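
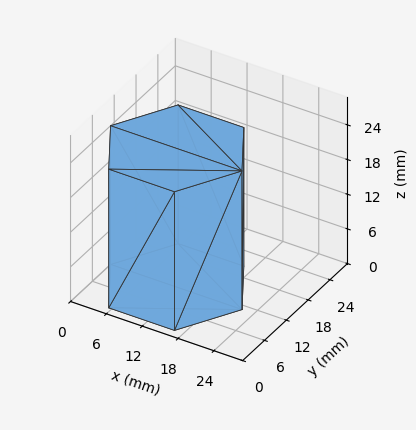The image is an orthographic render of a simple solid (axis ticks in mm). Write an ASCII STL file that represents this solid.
Reading the render: the shape is a regular 6-sided prism (a cylinder approximated with 6 flat sides), circumscribed radius ≈ 11 mm, height ≈ 24 mm (dimensions read to the nearest mm from the axis ticks). For the STL, each face is triangulated and given an outward normal.

solid part
  facet normal 0.0000 0.0000 -1.0000
    outer loop
      vertex 5.500 20.526 0.000
      vertex 16.500 20.526 0.000
      vertex 22.000 11.000 0.000
    endloop
  endfacet
  facet normal 0.0000 0.0000 -1.0000
    outer loop
      vertex 0.000 11.000 0.000
      vertex 5.500 20.526 0.000
      vertex 22.000 11.000 0.000
    endloop
  endfacet
  facet normal 0.0000 0.0000 -1.0000
    outer loop
      vertex 5.500 1.474 0.000
      vertex 0.000 11.000 0.000
      vertex 22.000 11.000 0.000
    endloop
  endfacet
  facet normal 0.0000 0.0000 -1.0000
    outer loop
      vertex 16.500 1.474 0.000
      vertex 5.500 1.474 0.000
      vertex 22.000 11.000 0.000
    endloop
  endfacet
  facet normal 0.0000 0.0000 1.0000
    outer loop
      vertex 22.000 11.000 24.000
      vertex 16.500 20.526 24.000
      vertex 5.500 20.526 24.000
    endloop
  endfacet
  facet normal 0.0000 0.0000 1.0000
    outer loop
      vertex 22.000 11.000 24.000
      vertex 5.500 20.526 24.000
      vertex 0.000 11.000 24.000
    endloop
  endfacet
  facet normal 0.0000 0.0000 1.0000
    outer loop
      vertex 22.000 11.000 24.000
      vertex 0.000 11.000 24.000
      vertex 5.500 1.474 24.000
    endloop
  endfacet
  facet normal 0.0000 0.0000 1.0000
    outer loop
      vertex 22.000 11.000 24.000
      vertex 5.500 1.474 24.000
      vertex 16.500 1.474 24.000
    endloop
  endfacet
  facet normal 0.8660 0.5000 0.0000
    outer loop
      vertex 22.000 11.000 0.000
      vertex 16.500 20.526 0.000
      vertex 16.500 20.526 24.000
    endloop
  endfacet
  facet normal 0.8660 0.5000 0.0000
    outer loop
      vertex 22.000 11.000 0.000
      vertex 16.500 20.526 24.000
      vertex 22.000 11.000 24.000
    endloop
  endfacet
  facet normal 0.0000 1.0000 0.0000
    outer loop
      vertex 16.500 20.526 0.000
      vertex 5.500 20.526 0.000
      vertex 5.500 20.526 24.000
    endloop
  endfacet
  facet normal 0.0000 1.0000 0.0000
    outer loop
      vertex 16.500 20.526 0.000
      vertex 5.500 20.526 24.000
      vertex 16.500 20.526 24.000
    endloop
  endfacet
  facet normal -0.8660 0.5000 0.0000
    outer loop
      vertex 5.500 20.526 0.000
      vertex 0.000 11.000 0.000
      vertex 0.000 11.000 24.000
    endloop
  endfacet
  facet normal -0.8660 0.5000 0.0000
    outer loop
      vertex 5.500 20.526 0.000
      vertex 0.000 11.000 24.000
      vertex 5.500 20.526 24.000
    endloop
  endfacet
  facet normal -0.8660 -0.5000 0.0000
    outer loop
      vertex 0.000 11.000 0.000
      vertex 5.500 1.474 0.000
      vertex 5.500 1.474 24.000
    endloop
  endfacet
  facet normal -0.8660 -0.5000 0.0000
    outer loop
      vertex 0.000 11.000 0.000
      vertex 5.500 1.474 24.000
      vertex 0.000 11.000 24.000
    endloop
  endfacet
  facet normal 0.0000 -1.0000 0.0000
    outer loop
      vertex 5.500 1.474 0.000
      vertex 16.500 1.474 0.000
      vertex 16.500 1.474 24.000
    endloop
  endfacet
  facet normal 0.0000 -1.0000 0.0000
    outer loop
      vertex 5.500 1.474 0.000
      vertex 16.500 1.474 24.000
      vertex 5.500 1.474 24.000
    endloop
  endfacet
  facet normal 0.8660 -0.5000 0.0000
    outer loop
      vertex 16.500 1.474 0.000
      vertex 22.000 11.000 0.000
      vertex 22.000 11.000 24.000
    endloop
  endfacet
  facet normal 0.8660 -0.5000 0.0000
    outer loop
      vertex 16.500 1.474 0.000
      vertex 22.000 11.000 24.000
      vertex 16.500 1.474 24.000
    endloop
  endfacet
endsolid part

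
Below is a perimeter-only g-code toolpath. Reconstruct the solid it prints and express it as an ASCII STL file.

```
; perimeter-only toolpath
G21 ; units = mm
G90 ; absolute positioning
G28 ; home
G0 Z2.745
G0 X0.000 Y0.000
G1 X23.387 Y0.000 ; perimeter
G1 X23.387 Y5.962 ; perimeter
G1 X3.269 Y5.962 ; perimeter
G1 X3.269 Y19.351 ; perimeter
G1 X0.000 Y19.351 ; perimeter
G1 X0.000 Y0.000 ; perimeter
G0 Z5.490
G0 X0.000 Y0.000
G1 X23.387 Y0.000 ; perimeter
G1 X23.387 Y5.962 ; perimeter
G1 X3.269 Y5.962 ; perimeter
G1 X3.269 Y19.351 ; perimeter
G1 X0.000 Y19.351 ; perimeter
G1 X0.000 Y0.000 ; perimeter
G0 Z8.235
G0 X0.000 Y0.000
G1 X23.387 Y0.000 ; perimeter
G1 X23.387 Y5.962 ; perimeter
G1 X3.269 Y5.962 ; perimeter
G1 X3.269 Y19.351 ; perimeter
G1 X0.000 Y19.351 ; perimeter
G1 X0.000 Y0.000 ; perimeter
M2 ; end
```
solid part
  facet normal 0.0000 0.0000 -1.0000
    outer loop
      vertex 23.387 5.962 0.000
      vertex 23.387 0.000 0.000
      vertex 0.000 0.000 0.000
    endloop
  endfacet
  facet normal 0.0000 0.0000 -1.0000
    outer loop
      vertex 3.269 5.962 0.000
      vertex 23.387 5.962 0.000
      vertex 0.000 0.000 0.000
    endloop
  endfacet
  facet normal 0.0000 0.0000 -1.0000
    outer loop
      vertex 3.269 19.351 0.000
      vertex 3.269 5.962 0.000
      vertex 0.000 0.000 0.000
    endloop
  endfacet
  facet normal 0.0000 0.0000 -1.0000
    outer loop
      vertex 0.000 19.351 0.000
      vertex 3.269 19.351 0.000
      vertex 0.000 0.000 0.000
    endloop
  endfacet
  facet normal 0.0000 0.0000 1.0000
    outer loop
      vertex 0.000 0.000 8.235
      vertex 23.387 0.000 8.235
      vertex 23.387 5.962 8.235
    endloop
  endfacet
  facet normal 0.0000 0.0000 1.0000
    outer loop
      vertex 0.000 0.000 8.235
      vertex 23.387 5.962 8.235
      vertex 3.269 5.962 8.235
    endloop
  endfacet
  facet normal 0.0000 0.0000 1.0000
    outer loop
      vertex 0.000 0.000 8.235
      vertex 3.269 5.962 8.235
      vertex 3.269 19.351 8.235
    endloop
  endfacet
  facet normal 0.0000 0.0000 1.0000
    outer loop
      vertex 0.000 0.000 8.235
      vertex 3.269 19.351 8.235
      vertex 0.000 19.351 8.235
    endloop
  endfacet
  facet normal 0.0000 -1.0000 0.0000
    outer loop
      vertex 0.000 0.000 0.000
      vertex 23.387 0.000 0.000
      vertex 23.387 0.000 8.235
    endloop
  endfacet
  facet normal 0.0000 -1.0000 0.0000
    outer loop
      vertex 0.000 0.000 0.000
      vertex 23.387 0.000 8.235
      vertex 0.000 0.000 8.235
    endloop
  endfacet
  facet normal 1.0000 0.0000 0.0000
    outer loop
      vertex 23.387 0.000 0.000
      vertex 23.387 5.962 0.000
      vertex 23.387 5.962 8.235
    endloop
  endfacet
  facet normal 1.0000 0.0000 0.0000
    outer loop
      vertex 23.387 0.000 0.000
      vertex 23.387 5.962 8.235
      vertex 23.387 0.000 8.235
    endloop
  endfacet
  facet normal 0.0000 1.0000 0.0000
    outer loop
      vertex 23.387 5.962 0.000
      vertex 3.269 5.962 0.000
      vertex 3.269 5.962 8.235
    endloop
  endfacet
  facet normal 0.0000 1.0000 0.0000
    outer loop
      vertex 23.387 5.962 0.000
      vertex 3.269 5.962 8.235
      vertex 23.387 5.962 8.235
    endloop
  endfacet
  facet normal 1.0000 0.0000 0.0000
    outer loop
      vertex 3.269 5.962 0.000
      vertex 3.269 19.351 0.000
      vertex 3.269 19.351 8.235
    endloop
  endfacet
  facet normal 1.0000 0.0000 0.0000
    outer loop
      vertex 3.269 5.962 0.000
      vertex 3.269 19.351 8.235
      vertex 3.269 5.962 8.235
    endloop
  endfacet
  facet normal 0.0000 1.0000 0.0000
    outer loop
      vertex 3.269 19.351 0.000
      vertex 0.000 19.351 0.000
      vertex 0.000 19.351 8.235
    endloop
  endfacet
  facet normal 0.0000 1.0000 0.0000
    outer loop
      vertex 3.269 19.351 0.000
      vertex 0.000 19.351 8.235
      vertex 3.269 19.351 8.235
    endloop
  endfacet
  facet normal -1.0000 0.0000 0.0000
    outer loop
      vertex 0.000 19.351 0.000
      vertex 0.000 0.000 0.000
      vertex 0.000 0.000 8.235
    endloop
  endfacet
  facet normal -1.0000 0.0000 0.0000
    outer loop
      vertex 0.000 19.351 0.000
      vertex 0.000 0.000 8.235
      vertex 0.000 19.351 8.235
    endloop
  endfacet
endsolid part

The G0 Z moves step by Δz≈2.745 mm. Every layer's G1 loop is the same polygon, so the solid is a straight extrusion of it from z=0 to z≈8.23. Closing with flat bottom and top caps and triangulating gives 20 facets — an L-shaped prism: outer 23.4 × 19.4 mm, arm thicknesses ≈ 5.96 mm (horizontal) and 3.27 mm (vertical), extruded 8.23 mm in z.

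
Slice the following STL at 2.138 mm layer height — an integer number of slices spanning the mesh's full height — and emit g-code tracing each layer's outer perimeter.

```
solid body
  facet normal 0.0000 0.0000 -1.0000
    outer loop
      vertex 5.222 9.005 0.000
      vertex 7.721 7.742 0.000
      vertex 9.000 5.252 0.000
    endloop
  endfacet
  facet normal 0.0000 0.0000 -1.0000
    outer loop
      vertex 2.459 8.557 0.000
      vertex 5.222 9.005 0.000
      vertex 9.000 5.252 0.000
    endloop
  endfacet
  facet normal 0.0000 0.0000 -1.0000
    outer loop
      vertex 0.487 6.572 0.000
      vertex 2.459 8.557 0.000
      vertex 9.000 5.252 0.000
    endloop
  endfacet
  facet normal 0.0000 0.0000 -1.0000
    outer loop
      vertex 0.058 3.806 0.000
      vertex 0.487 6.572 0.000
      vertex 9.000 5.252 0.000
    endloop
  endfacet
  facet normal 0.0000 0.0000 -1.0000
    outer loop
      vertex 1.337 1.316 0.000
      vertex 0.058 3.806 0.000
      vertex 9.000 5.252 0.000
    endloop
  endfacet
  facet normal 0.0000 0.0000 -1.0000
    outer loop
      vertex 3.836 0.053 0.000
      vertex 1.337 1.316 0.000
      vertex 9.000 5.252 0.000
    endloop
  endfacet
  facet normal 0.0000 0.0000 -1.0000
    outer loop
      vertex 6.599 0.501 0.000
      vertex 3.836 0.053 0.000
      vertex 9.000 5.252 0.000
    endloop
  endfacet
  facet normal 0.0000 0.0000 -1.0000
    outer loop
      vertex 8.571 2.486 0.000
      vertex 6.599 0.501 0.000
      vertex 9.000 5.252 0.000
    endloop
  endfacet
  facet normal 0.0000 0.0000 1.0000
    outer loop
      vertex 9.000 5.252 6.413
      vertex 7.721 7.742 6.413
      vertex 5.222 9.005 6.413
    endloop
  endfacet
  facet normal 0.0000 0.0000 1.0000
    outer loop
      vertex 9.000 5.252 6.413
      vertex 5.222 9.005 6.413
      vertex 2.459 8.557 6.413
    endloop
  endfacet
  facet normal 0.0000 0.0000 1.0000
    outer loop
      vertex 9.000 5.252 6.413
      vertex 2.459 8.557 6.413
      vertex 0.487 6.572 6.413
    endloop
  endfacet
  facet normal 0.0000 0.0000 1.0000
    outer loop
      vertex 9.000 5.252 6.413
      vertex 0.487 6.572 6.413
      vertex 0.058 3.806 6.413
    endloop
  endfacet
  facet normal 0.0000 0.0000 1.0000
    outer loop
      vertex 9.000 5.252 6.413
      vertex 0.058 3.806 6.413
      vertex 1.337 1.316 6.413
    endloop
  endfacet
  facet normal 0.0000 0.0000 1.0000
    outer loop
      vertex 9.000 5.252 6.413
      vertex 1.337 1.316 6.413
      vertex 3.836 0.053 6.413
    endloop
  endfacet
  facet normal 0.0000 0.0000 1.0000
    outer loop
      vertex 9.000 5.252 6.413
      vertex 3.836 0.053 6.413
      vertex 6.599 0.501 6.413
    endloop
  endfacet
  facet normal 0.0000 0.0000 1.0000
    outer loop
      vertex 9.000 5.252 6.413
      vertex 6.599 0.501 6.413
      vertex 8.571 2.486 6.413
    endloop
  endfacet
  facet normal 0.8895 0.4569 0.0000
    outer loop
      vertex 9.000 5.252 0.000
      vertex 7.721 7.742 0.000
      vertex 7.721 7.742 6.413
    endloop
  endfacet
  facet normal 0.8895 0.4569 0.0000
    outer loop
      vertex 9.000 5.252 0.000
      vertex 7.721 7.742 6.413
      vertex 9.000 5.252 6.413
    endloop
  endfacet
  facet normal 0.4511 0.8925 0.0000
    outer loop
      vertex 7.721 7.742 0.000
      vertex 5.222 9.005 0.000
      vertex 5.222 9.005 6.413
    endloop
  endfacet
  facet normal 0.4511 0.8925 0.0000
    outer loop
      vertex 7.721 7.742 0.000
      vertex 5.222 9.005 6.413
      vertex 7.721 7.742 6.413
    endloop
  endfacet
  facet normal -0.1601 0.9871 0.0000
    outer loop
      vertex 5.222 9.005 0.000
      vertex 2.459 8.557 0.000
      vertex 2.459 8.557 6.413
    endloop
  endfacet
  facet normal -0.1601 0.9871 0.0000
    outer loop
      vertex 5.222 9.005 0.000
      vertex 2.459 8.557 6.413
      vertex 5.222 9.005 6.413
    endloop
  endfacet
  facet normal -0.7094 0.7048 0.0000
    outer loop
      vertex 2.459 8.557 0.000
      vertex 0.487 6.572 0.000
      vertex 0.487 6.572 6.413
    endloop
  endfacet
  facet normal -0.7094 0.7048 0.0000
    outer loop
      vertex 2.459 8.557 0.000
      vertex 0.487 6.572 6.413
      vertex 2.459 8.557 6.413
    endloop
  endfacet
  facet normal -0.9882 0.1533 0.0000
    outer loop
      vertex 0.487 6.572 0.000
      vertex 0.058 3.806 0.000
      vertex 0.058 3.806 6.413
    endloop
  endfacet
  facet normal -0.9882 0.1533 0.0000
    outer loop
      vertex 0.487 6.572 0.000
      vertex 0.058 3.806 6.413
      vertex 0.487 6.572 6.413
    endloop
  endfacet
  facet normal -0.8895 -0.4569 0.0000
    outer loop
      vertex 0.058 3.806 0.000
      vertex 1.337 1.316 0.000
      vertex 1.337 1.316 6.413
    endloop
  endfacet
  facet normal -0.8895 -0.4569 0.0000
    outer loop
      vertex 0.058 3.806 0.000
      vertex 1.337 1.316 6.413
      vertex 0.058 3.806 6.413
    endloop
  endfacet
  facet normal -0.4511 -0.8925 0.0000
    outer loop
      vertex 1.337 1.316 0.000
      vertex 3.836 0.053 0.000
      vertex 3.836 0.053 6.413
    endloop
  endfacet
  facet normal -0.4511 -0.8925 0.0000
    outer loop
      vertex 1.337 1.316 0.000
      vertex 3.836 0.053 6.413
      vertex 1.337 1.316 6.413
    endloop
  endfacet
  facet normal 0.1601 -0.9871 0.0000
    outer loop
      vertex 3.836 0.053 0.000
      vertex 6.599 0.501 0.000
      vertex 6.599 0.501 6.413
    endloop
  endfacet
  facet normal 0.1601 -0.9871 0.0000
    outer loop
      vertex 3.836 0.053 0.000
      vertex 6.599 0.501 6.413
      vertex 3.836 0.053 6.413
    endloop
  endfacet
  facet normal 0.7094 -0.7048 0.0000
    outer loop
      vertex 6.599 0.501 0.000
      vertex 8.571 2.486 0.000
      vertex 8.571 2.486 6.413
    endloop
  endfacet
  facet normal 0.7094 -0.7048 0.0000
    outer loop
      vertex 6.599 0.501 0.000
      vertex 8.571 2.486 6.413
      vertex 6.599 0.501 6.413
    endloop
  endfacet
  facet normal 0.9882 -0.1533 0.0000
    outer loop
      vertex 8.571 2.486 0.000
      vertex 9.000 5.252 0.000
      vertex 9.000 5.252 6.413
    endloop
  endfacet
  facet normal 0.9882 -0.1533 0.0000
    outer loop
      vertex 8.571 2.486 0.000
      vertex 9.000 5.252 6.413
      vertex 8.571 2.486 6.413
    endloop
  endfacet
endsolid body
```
; perimeter-only toolpath
G21 ; units = mm
G90 ; absolute positioning
G28 ; home
; layer 1
G0 Z2.138
G0 X9.000 Y5.252
G1 X7.721 Y7.742
G1 X5.222 Y9.005
G1 X2.459 Y8.557
G1 X0.487 Y6.572
G1 X0.058 Y3.806
G1 X1.337 Y1.316
G1 X3.836 Y0.053
G1 X6.599 Y0.501
G1 X8.571 Y2.486
G1 X9.000 Y5.252
; layer 2
G0 Z4.275
G0 X9.000 Y5.252
G1 X7.721 Y7.742
G1 X5.222 Y9.005
G1 X2.459 Y8.557
G1 X0.487 Y6.572
G1 X0.058 Y3.806
G1 X1.337 Y1.316
G1 X3.836 Y0.053
G1 X6.599 Y0.501
G1 X8.571 Y2.486
G1 X9.000 Y5.252
; layer 3
G0 Z6.413
G0 X9.000 Y5.252
G1 X7.721 Y7.742
G1 X5.222 Y9.005
G1 X2.459 Y8.557
G1 X0.487 Y6.572
G1 X0.058 Y3.806
G1 X1.337 Y1.316
G1 X3.836 Y0.053
G1 X6.599 Y0.501
G1 X8.571 Y2.486
G1 X9.000 Y5.252
M2 ; end

The solid is a regular 10-sided prism (a cylinder approximated with 10 flat sides), circumscribed radius ≈ 4.53 mm, height ≈ 6.41 mm. Slicing at Δz = 2.138 mm — 3 equal slices spanning the solid's height, so layer i sits at z = i·h/3 — gives 3 non-empty perimeters. Each is a 10-segment closed polygon; G0 lifts to the layer z and rapids to the start vertex, then G1 traces the edges.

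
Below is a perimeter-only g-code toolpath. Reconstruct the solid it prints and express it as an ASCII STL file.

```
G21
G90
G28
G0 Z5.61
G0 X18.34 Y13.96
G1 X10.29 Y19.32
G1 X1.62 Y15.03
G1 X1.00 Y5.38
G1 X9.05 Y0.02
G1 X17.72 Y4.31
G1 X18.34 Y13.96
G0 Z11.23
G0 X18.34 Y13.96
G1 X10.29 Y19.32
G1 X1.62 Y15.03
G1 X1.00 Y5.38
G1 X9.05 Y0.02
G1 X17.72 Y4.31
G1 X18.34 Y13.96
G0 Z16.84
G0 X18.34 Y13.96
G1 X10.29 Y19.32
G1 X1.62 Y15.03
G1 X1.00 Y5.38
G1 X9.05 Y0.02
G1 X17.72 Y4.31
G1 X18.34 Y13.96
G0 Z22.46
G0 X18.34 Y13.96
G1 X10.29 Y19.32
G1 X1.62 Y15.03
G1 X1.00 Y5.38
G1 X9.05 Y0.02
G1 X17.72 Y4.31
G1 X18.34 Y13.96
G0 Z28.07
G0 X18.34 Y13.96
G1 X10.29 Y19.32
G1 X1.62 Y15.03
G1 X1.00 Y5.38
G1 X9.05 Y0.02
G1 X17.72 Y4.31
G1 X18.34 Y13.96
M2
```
solid part
  facet normal 0.0000 0.0000 -1.0000
    outer loop
      vertex 1.62 15.03 0.00
      vertex 10.29 19.32 0.00
      vertex 18.34 13.96 0.00
    endloop
  endfacet
  facet normal 0.0000 0.0000 -1.0000
    outer loop
      vertex 1.00 5.38 0.00
      vertex 1.62 15.03 0.00
      vertex 18.34 13.96 0.00
    endloop
  endfacet
  facet normal 0.0000 0.0000 -1.0000
    outer loop
      vertex 9.05 0.02 0.00
      vertex 1.00 5.38 0.00
      vertex 18.34 13.96 0.00
    endloop
  endfacet
  facet normal 0.0000 0.0000 -1.0000
    outer loop
      vertex 17.72 4.31 0.00
      vertex 9.05 0.02 0.00
      vertex 18.34 13.96 0.00
    endloop
  endfacet
  facet normal 0.0000 0.0000 1.0000
    outer loop
      vertex 18.34 13.96 28.07
      vertex 10.29 19.32 28.07
      vertex 1.62 15.03 28.07
    endloop
  endfacet
  facet normal 0.0000 0.0000 1.0000
    outer loop
      vertex 18.34 13.96 28.07
      vertex 1.62 15.03 28.07
      vertex 1.00 5.38 28.07
    endloop
  endfacet
  facet normal 0.0000 0.0000 1.0000
    outer loop
      vertex 18.34 13.96 28.07
      vertex 1.00 5.38 28.07
      vertex 9.05 0.02 28.07
    endloop
  endfacet
  facet normal 0.0000 0.0000 1.0000
    outer loop
      vertex 18.34 13.96 28.07
      vertex 9.05 0.02 28.07
      vertex 17.72 4.31 28.07
    endloop
  endfacet
  facet normal 0.5542 0.8324 0.0000
    outer loop
      vertex 18.34 13.96 0.00
      vertex 10.29 19.32 0.00
      vertex 10.29 19.32 28.07
    endloop
  endfacet
  facet normal 0.5542 0.8324 0.0000
    outer loop
      vertex 18.34 13.96 0.00
      vertex 10.29 19.32 28.07
      vertex 18.34 13.96 28.07
    endloop
  endfacet
  facet normal -0.4435 0.8963 0.0000
    outer loop
      vertex 10.29 19.32 0.00
      vertex 1.62 15.03 0.00
      vertex 1.62 15.03 28.07
    endloop
  endfacet
  facet normal -0.4435 0.8963 0.0000
    outer loop
      vertex 10.29 19.32 0.00
      vertex 1.62 15.03 28.07
      vertex 10.29 19.32 28.07
    endloop
  endfacet
  facet normal -0.9979 0.0641 0.0000
    outer loop
      vertex 1.62 15.03 0.00
      vertex 1.00 5.38 0.00
      vertex 1.00 5.38 28.07
    endloop
  endfacet
  facet normal -0.9979 0.0641 0.0000
    outer loop
      vertex 1.62 15.03 0.00
      vertex 1.00 5.38 28.07
      vertex 1.62 15.03 28.07
    endloop
  endfacet
  facet normal -0.5542 -0.8324 0.0000
    outer loop
      vertex 1.00 5.38 0.00
      vertex 9.05 0.02 0.00
      vertex 9.05 0.02 28.07
    endloop
  endfacet
  facet normal -0.5542 -0.8324 0.0000
    outer loop
      vertex 1.00 5.38 0.00
      vertex 9.05 0.02 28.07
      vertex 1.00 5.38 28.07
    endloop
  endfacet
  facet normal 0.4435 -0.8963 0.0000
    outer loop
      vertex 9.05 0.02 0.00
      vertex 17.72 4.31 0.00
      vertex 17.72 4.31 28.07
    endloop
  endfacet
  facet normal 0.4435 -0.8963 0.0000
    outer loop
      vertex 9.05 0.02 0.00
      vertex 17.72 4.31 28.07
      vertex 9.05 0.02 28.07
    endloop
  endfacet
  facet normal 0.9979 -0.0641 0.0000
    outer loop
      vertex 17.72 4.31 0.00
      vertex 18.34 13.96 0.00
      vertex 18.34 13.96 28.07
    endloop
  endfacet
  facet normal 0.9979 -0.0641 0.0000
    outer loop
      vertex 17.72 4.31 0.00
      vertex 18.34 13.96 28.07
      vertex 17.72 4.31 28.07
    endloop
  endfacet
endsolid part

The G0 Z moves step by Δz≈5.61 mm. Every layer's G1 loop is the same polygon, so the solid is a straight extrusion of it from z=0 to z≈28.1. Closing with flat bottom and top caps and triangulating gives 20 facets — a regular 6-sided prism (a cylinder approximated with 6 flat sides), circumscribed radius ≈ 9.67 mm, height ≈ 28.1 mm.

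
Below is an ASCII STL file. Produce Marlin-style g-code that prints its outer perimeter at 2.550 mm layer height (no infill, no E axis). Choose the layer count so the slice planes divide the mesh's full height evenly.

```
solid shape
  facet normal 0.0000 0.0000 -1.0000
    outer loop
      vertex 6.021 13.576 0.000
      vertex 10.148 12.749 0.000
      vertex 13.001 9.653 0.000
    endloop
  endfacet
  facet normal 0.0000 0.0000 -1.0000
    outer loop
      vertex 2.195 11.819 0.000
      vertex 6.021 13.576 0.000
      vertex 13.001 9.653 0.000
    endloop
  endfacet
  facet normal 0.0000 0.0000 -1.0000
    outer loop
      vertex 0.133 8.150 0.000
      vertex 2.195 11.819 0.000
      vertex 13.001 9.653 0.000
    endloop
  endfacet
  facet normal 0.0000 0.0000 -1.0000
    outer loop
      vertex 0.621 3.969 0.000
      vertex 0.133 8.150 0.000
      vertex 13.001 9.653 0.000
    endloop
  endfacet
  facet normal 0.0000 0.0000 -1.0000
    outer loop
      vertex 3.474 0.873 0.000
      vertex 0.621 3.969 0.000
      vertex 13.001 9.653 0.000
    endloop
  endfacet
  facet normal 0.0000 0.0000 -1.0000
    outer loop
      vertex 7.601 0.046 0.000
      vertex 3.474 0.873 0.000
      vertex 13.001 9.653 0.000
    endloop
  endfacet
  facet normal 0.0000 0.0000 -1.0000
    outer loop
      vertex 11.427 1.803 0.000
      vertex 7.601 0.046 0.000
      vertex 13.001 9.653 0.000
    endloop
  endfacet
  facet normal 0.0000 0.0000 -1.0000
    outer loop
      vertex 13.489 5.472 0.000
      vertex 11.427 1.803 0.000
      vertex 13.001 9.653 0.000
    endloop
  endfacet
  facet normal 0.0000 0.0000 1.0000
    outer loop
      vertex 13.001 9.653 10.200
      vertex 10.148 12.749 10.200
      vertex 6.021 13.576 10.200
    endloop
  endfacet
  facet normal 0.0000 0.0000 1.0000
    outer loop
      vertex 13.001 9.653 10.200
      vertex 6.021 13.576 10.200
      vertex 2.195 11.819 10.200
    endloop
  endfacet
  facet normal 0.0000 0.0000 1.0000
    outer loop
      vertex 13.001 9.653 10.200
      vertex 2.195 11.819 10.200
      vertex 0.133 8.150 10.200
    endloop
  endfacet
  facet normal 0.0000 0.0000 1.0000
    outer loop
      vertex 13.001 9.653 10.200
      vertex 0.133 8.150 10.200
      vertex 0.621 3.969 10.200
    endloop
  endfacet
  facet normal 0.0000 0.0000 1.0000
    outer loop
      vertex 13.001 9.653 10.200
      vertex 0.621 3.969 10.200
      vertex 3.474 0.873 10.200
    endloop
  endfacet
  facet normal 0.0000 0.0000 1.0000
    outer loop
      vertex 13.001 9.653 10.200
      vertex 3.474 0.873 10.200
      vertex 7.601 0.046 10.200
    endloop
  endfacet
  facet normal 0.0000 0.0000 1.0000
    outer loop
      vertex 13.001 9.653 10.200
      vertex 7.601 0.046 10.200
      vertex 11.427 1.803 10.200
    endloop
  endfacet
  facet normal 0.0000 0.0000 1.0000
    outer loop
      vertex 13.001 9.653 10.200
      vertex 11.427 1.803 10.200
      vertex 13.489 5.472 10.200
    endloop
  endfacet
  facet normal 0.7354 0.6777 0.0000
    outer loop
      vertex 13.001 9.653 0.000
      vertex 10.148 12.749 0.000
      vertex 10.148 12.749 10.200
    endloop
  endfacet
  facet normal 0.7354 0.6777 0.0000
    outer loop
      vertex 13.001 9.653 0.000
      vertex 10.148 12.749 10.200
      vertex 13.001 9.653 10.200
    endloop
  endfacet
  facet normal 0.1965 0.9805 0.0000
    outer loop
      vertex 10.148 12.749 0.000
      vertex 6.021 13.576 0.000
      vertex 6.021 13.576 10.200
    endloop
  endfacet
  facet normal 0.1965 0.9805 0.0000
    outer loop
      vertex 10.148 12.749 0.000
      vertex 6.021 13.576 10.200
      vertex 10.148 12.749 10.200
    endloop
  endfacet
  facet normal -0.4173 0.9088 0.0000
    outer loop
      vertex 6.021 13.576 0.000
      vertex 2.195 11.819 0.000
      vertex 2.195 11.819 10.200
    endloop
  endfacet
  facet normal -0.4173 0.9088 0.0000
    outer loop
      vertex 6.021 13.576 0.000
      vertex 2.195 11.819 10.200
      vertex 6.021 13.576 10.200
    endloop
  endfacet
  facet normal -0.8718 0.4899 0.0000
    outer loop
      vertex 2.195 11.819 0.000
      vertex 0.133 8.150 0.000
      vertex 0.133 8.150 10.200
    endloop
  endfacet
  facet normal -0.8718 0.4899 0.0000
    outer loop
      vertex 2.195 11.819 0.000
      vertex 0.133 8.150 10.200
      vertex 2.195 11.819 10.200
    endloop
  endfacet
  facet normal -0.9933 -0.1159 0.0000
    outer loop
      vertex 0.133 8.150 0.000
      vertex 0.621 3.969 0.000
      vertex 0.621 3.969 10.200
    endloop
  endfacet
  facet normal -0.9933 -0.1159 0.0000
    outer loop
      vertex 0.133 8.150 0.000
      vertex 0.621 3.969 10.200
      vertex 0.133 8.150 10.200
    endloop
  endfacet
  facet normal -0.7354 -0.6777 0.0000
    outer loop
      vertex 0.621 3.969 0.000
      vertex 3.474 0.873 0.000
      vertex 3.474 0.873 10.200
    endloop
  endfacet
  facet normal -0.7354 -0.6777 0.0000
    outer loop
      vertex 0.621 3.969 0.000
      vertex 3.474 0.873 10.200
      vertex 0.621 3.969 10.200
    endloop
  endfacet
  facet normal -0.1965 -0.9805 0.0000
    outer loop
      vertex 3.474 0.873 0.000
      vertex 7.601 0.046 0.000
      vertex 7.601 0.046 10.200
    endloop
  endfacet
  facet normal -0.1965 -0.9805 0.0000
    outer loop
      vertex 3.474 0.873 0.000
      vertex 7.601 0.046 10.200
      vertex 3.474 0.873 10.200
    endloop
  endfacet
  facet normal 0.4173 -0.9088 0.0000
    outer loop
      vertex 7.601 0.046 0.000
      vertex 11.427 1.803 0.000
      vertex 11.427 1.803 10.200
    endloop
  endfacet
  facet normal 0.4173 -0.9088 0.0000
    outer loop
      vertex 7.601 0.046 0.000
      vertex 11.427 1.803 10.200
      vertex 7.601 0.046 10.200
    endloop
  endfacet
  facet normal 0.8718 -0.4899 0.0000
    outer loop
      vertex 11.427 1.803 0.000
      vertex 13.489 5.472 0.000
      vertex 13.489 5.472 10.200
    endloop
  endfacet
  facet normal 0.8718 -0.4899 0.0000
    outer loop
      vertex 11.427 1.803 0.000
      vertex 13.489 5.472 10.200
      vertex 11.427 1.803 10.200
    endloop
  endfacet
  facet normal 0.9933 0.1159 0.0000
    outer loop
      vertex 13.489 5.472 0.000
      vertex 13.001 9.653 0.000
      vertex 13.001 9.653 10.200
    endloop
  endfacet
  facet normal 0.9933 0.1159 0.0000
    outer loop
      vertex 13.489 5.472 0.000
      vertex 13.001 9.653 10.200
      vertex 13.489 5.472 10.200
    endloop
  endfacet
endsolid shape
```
; perimeter-only toolpath
G21 ; units = mm
G90 ; absolute positioning
G28 ; home
; layer 1
G0 Z2.550
G0 X13.001 Y9.653
G1 X10.148 Y12.749
G1 X6.021 Y13.576
G1 X2.195 Y11.819
G1 X0.133 Y8.150
G1 X0.621 Y3.969
G1 X3.474 Y0.873
G1 X7.601 Y0.046
G1 X11.427 Y1.803
G1 X13.489 Y5.472
G1 X13.001 Y9.653
; layer 2
G0 Z5.100
G0 X13.001 Y9.653
G1 X10.148 Y12.749
G1 X6.021 Y13.576
G1 X2.195 Y11.819
G1 X0.133 Y8.150
G1 X0.621 Y3.969
G1 X3.474 Y0.873
G1 X7.601 Y0.046
G1 X11.427 Y1.803
G1 X13.489 Y5.472
G1 X13.001 Y9.653
; layer 3
G0 Z7.650
G0 X13.001 Y9.653
G1 X10.148 Y12.749
G1 X6.021 Y13.576
G1 X2.195 Y11.819
G1 X0.133 Y8.150
G1 X0.621 Y3.969
G1 X3.474 Y0.873
G1 X7.601 Y0.046
G1 X11.427 Y1.803
G1 X13.489 Y5.472
G1 X13.001 Y9.653
; layer 4
G0 Z10.200
G0 X13.001 Y9.653
G1 X10.148 Y12.749
G1 X6.021 Y13.576
G1 X2.195 Y11.819
G1 X0.133 Y8.150
G1 X0.621 Y3.969
G1 X3.474 Y0.873
G1 X7.601 Y0.046
G1 X11.427 Y1.803
G1 X13.489 Y5.472
G1 X13.001 Y9.653
M2 ; end

The solid is a regular 10-sided prism (a cylinder approximated with 10 flat sides), circumscribed radius ≈ 6.81 mm, height ≈ 10.2 mm. Slicing at Δz = 2.550 mm — 4 equal slices spanning the solid's height, so layer i sits at z = i·h/4 — gives 4 non-empty perimeters. Each is a 10-segment closed polygon; G0 lifts to the layer z and rapids to the start vertex, then G1 traces the edges.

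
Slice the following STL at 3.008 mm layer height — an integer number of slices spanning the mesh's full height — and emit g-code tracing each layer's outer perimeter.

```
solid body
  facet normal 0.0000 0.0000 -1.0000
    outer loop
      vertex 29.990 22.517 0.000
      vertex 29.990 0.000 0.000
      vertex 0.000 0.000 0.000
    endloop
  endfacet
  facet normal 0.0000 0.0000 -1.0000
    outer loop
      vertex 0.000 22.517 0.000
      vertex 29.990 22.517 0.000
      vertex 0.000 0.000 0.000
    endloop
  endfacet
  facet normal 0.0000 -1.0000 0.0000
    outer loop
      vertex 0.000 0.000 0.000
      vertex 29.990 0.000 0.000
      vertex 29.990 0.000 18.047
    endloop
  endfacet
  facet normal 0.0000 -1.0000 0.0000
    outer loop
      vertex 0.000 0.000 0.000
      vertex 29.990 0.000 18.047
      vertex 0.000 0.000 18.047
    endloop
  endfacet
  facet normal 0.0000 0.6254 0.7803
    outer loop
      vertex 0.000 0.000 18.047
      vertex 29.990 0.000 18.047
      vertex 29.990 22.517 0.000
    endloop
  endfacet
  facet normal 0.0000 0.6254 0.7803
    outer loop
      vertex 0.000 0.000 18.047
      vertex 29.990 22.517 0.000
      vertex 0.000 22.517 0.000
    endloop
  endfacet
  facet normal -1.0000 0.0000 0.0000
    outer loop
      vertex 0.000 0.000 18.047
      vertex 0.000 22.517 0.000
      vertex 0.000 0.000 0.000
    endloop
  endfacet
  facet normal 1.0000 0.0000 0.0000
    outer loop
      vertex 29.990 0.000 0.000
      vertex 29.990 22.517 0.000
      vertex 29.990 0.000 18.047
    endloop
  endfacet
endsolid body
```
; perimeter-only toolpath
G21 ; units = mm
G90 ; absolute positioning
G28 ; home
; layer 1
G0 Z3.008
G0 X0.000 Y0.000
G1 X29.990 Y0.000
G1 X29.990 Y18.764
G1 X0.000 Y18.764
G1 X0.000 Y0.000
; layer 2
G0 Z6.016
G0 X0.000 Y0.000
G1 X29.990 Y0.000
G1 X29.990 Y15.011
G1 X0.000 Y15.011
G1 X0.000 Y0.000
; layer 3
G0 Z9.024
G0 X0.000 Y0.000
G1 X29.990 Y0.000
G1 X29.990 Y11.258
G1 X0.000 Y11.258
G1 X0.000 Y0.000
; layer 4
G0 Z12.031
G0 X0.000 Y0.000
G1 X29.990 Y0.000
G1 X29.990 Y7.506
G1 X0.000 Y7.506
G1 X0.000 Y0.000
; layer 5
G0 Z15.039
G0 X0.000 Y0.000
G1 X29.990 Y0.000
G1 X29.990 Y3.753
G1 X0.000 Y3.753
G1 X0.000 Y0.000
M2 ; end

The solid is a wedge (ramp): 30 × 22.5 mm base, rising to 18 mm along the y=0 edge and sloping linearly to z=0 at y=22.5. Slicing at Δz = 3.008 mm — 6 equal slices spanning the solid's height, so layer i sits at z = i·h/6 — gives 5 non-empty perimeters. Each is a 4-segment closed polygon; G0 lifts to the layer z and rapids to the start vertex, then G1 traces the edges. The cross-section shrinks linearly with z (the slice at the apex is degenerate and omitted).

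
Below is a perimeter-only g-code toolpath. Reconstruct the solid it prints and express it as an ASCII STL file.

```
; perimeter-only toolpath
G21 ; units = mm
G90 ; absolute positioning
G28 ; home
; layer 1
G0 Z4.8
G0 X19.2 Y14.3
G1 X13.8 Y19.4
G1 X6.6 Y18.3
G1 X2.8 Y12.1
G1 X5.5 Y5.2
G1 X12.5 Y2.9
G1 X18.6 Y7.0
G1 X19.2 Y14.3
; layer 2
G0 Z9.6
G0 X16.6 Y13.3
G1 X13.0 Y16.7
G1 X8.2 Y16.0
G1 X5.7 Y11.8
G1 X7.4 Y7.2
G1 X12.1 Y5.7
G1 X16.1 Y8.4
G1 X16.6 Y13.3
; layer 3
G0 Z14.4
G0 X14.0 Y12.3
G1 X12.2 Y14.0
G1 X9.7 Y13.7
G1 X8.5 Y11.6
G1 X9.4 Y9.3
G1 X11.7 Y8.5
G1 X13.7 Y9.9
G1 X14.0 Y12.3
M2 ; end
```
solid part
  facet normal 0.0000 0.0000 -1.0000
    outer loop
      vertex 5.0 20.7 0.0
      vertex 14.7 22.1 0.0
      vertex 21.9 15.3 0.0
    endloop
  endfacet
  facet normal 0.0000 0.0000 -1.0000
    outer loop
      vertex 0.0 12.3 0.0
      vertex 5.0 20.7 0.0
      vertex 21.9 15.3 0.0
    endloop
  endfacet
  facet normal 0.0000 0.0000 -1.0000
    outer loop
      vertex 3.5 3.1 0.0
      vertex 0.0 12.3 0.0
      vertex 21.9 15.3 0.0
    endloop
  endfacet
  facet normal 0.0000 0.0000 -1.0000
    outer loop
      vertex 12.9 0.1 0.0
      vertex 3.5 3.1 0.0
      vertex 21.9 15.3 0.0
    endloop
  endfacet
  facet normal 0.0000 0.0000 -1.0000
    outer loop
      vertex 21.0 5.5 0.0
      vertex 12.9 0.1 0.0
      vertex 21.9 15.3 0.0
    endloop
  endfacet
  facet normal 0.6065 0.6422 0.4687
    outer loop
      vertex 21.9 15.3 0.0
      vertex 14.7 22.1 0.0
      vertex 11.3 11.3 19.2
    endloop
  endfacet
  facet normal -0.1261 0.8740 0.4693
    outer loop
      vertex 14.7 22.1 0.0
      vertex 5.0 20.7 0.0
      vertex 11.3 11.3 19.2
    endloop
  endfacet
  facet normal -0.7585 0.4515 0.4699
    outer loop
      vertex 5.0 20.7 0.0
      vertex 0.0 12.3 0.0
      vertex 11.3 11.3 19.2
    endloop
  endfacet
  facet normal -0.8253 -0.3140 0.4694
    outer loop
      vertex 0.0 12.3 0.0
      vertex 3.5 3.1 0.0
      vertex 11.3 11.3 19.2
    endloop
  endfacet
  facet normal -0.2686 -0.8416 0.4686
    outer loop
      vertex 3.5 3.1 0.0
      vertex 12.9 0.1 0.0
      vertex 11.3 11.3 19.2
    endloop
  endfacet
  facet normal 0.4898 -0.7347 0.4694
    outer loop
      vertex 12.9 0.1 0.0
      vertex 21.0 5.5 0.0
      vertex 11.3 11.3 19.2
    endloop
  endfacet
  facet normal 0.8796 -0.0808 0.4688
    outer loop
      vertex 21.0 5.5 0.0
      vertex 21.9 15.3 0.0
      vertex 11.3 11.3 19.2
    endloop
  endfacet
endsolid part

The G0 Z moves step by Δz≈4.8 mm. The G1 loops shrink linearly with z, so the solid tapers from its base footprint up to z≈19.2. Closing with a flat bottom cap and the tapered top and triangulating gives 12 facets — a regular 7-sided pyramid, base circumscribed radius ≈ 11.3 mm, apex at z ≈ 19.2 mm.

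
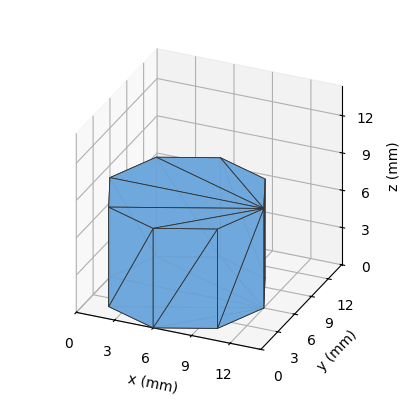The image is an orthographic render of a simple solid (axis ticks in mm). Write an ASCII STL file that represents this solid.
Reading the render: the shape is a regular 8-sided prism (a cylinder approximated with 8 flat sides), circumscribed radius ≈ 6 mm, height ≈ 8 mm (dimensions read to the nearest mm from the axis ticks). For the STL, each face is triangulated and given an outward normal.

solid part
  facet normal 0.0000 0.0000 -1.0000
    outer loop
      vertex 6.000 12.000 0.000
      vertex 10.243 10.243 0.000
      vertex 12.000 6.000 0.000
    endloop
  endfacet
  facet normal 0.0000 0.0000 -1.0000
    outer loop
      vertex 1.757 10.243 0.000
      vertex 6.000 12.000 0.000
      vertex 12.000 6.000 0.000
    endloop
  endfacet
  facet normal 0.0000 0.0000 -1.0000
    outer loop
      vertex 0.000 6.000 0.000
      vertex 1.757 10.243 0.000
      vertex 12.000 6.000 0.000
    endloop
  endfacet
  facet normal 0.0000 0.0000 -1.0000
    outer loop
      vertex 1.757 1.757 0.000
      vertex 0.000 6.000 0.000
      vertex 12.000 6.000 0.000
    endloop
  endfacet
  facet normal 0.0000 0.0000 -1.0000
    outer loop
      vertex 6.000 0.000 0.000
      vertex 1.757 1.757 0.000
      vertex 12.000 6.000 0.000
    endloop
  endfacet
  facet normal 0.0000 0.0000 -1.0000
    outer loop
      vertex 10.243 1.757 0.000
      vertex 6.000 0.000 0.000
      vertex 12.000 6.000 0.000
    endloop
  endfacet
  facet normal 0.0000 0.0000 1.0000
    outer loop
      vertex 12.000 6.000 8.000
      vertex 10.243 10.243 8.000
      vertex 6.000 12.000 8.000
    endloop
  endfacet
  facet normal 0.0000 0.0000 1.0000
    outer loop
      vertex 12.000 6.000 8.000
      vertex 6.000 12.000 8.000
      vertex 1.757 10.243 8.000
    endloop
  endfacet
  facet normal 0.0000 0.0000 1.0000
    outer loop
      vertex 12.000 6.000 8.000
      vertex 1.757 10.243 8.000
      vertex 0.000 6.000 8.000
    endloop
  endfacet
  facet normal 0.0000 0.0000 1.0000
    outer loop
      vertex 12.000 6.000 8.000
      vertex 0.000 6.000 8.000
      vertex 1.757 1.757 8.000
    endloop
  endfacet
  facet normal 0.0000 0.0000 1.0000
    outer loop
      vertex 12.000 6.000 8.000
      vertex 1.757 1.757 8.000
      vertex 6.000 0.000 8.000
    endloop
  endfacet
  facet normal 0.0000 0.0000 1.0000
    outer loop
      vertex 12.000 6.000 8.000
      vertex 6.000 0.000 8.000
      vertex 10.243 1.757 8.000
    endloop
  endfacet
  facet normal 0.9239 0.3826 0.0000
    outer loop
      vertex 12.000 6.000 0.000
      vertex 10.243 10.243 0.000
      vertex 10.243 10.243 8.000
    endloop
  endfacet
  facet normal 0.9239 0.3826 0.0000
    outer loop
      vertex 12.000 6.000 0.000
      vertex 10.243 10.243 8.000
      vertex 12.000 6.000 8.000
    endloop
  endfacet
  facet normal 0.3826 0.9239 0.0000
    outer loop
      vertex 10.243 10.243 0.000
      vertex 6.000 12.000 0.000
      vertex 6.000 12.000 8.000
    endloop
  endfacet
  facet normal 0.3826 0.9239 0.0000
    outer loop
      vertex 10.243 10.243 0.000
      vertex 6.000 12.000 8.000
      vertex 10.243 10.243 8.000
    endloop
  endfacet
  facet normal -0.3826 0.9239 0.0000
    outer loop
      vertex 6.000 12.000 0.000
      vertex 1.757 10.243 0.000
      vertex 1.757 10.243 8.000
    endloop
  endfacet
  facet normal -0.3826 0.9239 0.0000
    outer loop
      vertex 6.000 12.000 0.000
      vertex 1.757 10.243 8.000
      vertex 6.000 12.000 8.000
    endloop
  endfacet
  facet normal -0.9239 0.3826 0.0000
    outer loop
      vertex 1.757 10.243 0.000
      vertex 0.000 6.000 0.000
      vertex 0.000 6.000 8.000
    endloop
  endfacet
  facet normal -0.9239 0.3826 0.0000
    outer loop
      vertex 1.757 10.243 0.000
      vertex 0.000 6.000 8.000
      vertex 1.757 10.243 8.000
    endloop
  endfacet
  facet normal -0.9239 -0.3826 0.0000
    outer loop
      vertex 0.000 6.000 0.000
      vertex 1.757 1.757 0.000
      vertex 1.757 1.757 8.000
    endloop
  endfacet
  facet normal -0.9239 -0.3826 0.0000
    outer loop
      vertex 0.000 6.000 0.000
      vertex 1.757 1.757 8.000
      vertex 0.000 6.000 8.000
    endloop
  endfacet
  facet normal -0.3826 -0.9239 0.0000
    outer loop
      vertex 1.757 1.757 0.000
      vertex 6.000 0.000 0.000
      vertex 6.000 0.000 8.000
    endloop
  endfacet
  facet normal -0.3826 -0.9239 0.0000
    outer loop
      vertex 1.757 1.757 0.000
      vertex 6.000 0.000 8.000
      vertex 1.757 1.757 8.000
    endloop
  endfacet
  facet normal 0.3826 -0.9239 0.0000
    outer loop
      vertex 6.000 0.000 0.000
      vertex 10.243 1.757 0.000
      vertex 10.243 1.757 8.000
    endloop
  endfacet
  facet normal 0.3826 -0.9239 0.0000
    outer loop
      vertex 6.000 0.000 0.000
      vertex 10.243 1.757 8.000
      vertex 6.000 0.000 8.000
    endloop
  endfacet
  facet normal 0.9239 -0.3826 0.0000
    outer loop
      vertex 10.243 1.757 0.000
      vertex 12.000 6.000 0.000
      vertex 12.000 6.000 8.000
    endloop
  endfacet
  facet normal 0.9239 -0.3826 0.0000
    outer loop
      vertex 10.243 1.757 0.000
      vertex 12.000 6.000 8.000
      vertex 10.243 1.757 8.000
    endloop
  endfacet
endsolid part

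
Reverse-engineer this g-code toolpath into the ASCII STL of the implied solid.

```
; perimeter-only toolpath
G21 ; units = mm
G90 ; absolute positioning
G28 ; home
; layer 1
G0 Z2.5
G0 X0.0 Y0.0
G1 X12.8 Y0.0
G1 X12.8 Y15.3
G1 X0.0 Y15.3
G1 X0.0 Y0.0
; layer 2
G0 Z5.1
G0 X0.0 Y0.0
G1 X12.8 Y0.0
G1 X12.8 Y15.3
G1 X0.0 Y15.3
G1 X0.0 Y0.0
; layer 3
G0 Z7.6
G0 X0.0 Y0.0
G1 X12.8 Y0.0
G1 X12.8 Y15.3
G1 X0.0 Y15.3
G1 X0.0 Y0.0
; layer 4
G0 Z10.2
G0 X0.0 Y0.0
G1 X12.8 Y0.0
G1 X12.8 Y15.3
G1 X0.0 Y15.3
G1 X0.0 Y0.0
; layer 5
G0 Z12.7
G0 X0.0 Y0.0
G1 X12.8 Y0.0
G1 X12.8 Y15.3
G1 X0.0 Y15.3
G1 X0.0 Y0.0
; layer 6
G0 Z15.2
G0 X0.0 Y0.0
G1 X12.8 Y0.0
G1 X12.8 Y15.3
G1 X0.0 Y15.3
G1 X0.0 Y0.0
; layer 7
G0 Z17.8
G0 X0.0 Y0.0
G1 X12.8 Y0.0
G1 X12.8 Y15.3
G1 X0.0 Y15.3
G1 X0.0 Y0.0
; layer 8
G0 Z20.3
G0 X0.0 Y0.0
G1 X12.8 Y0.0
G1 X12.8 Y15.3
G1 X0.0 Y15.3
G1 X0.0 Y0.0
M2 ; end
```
solid part
  facet normal 0.0000 0.0000 -1.0000
    outer loop
      vertex 12.8 15.3 0.0
      vertex 12.8 0.0 0.0
      vertex 0.0 0.0 0.0
    endloop
  endfacet
  facet normal 0.0000 0.0000 -1.0000
    outer loop
      vertex 0.0 15.3 0.0
      vertex 12.8 15.3 0.0
      vertex 0.0 0.0 0.0
    endloop
  endfacet
  facet normal 0.0000 0.0000 1.0000
    outer loop
      vertex 0.0 0.0 20.3
      vertex 12.8 0.0 20.3
      vertex 12.8 15.3 20.3
    endloop
  endfacet
  facet normal 0.0000 0.0000 1.0000
    outer loop
      vertex 0.0 0.0 20.3
      vertex 12.8 15.3 20.3
      vertex 0.0 15.3 20.3
    endloop
  endfacet
  facet normal 0.0000 -1.0000 0.0000
    outer loop
      vertex 0.0 0.0 0.0
      vertex 12.8 0.0 0.0
      vertex 12.8 0.0 20.3
    endloop
  endfacet
  facet normal 0.0000 -1.0000 0.0000
    outer loop
      vertex 0.0 0.0 0.0
      vertex 12.8 0.0 20.3
      vertex 0.0 0.0 20.3
    endloop
  endfacet
  facet normal 0.0000 1.0000 0.0000
    outer loop
      vertex 12.8 15.3 20.3
      vertex 12.8 15.3 0.0
      vertex 0.0 15.3 0.0
    endloop
  endfacet
  facet normal 0.0000 1.0000 0.0000
    outer loop
      vertex 0.0 15.3 20.3
      vertex 12.8 15.3 20.3
      vertex 0.0 15.3 0.0
    endloop
  endfacet
  facet normal -1.0000 0.0000 0.0000
    outer loop
      vertex 0.0 15.3 20.3
      vertex 0.0 15.3 0.0
      vertex 0.0 0.0 0.0
    endloop
  endfacet
  facet normal -1.0000 0.0000 0.0000
    outer loop
      vertex 0.0 0.0 20.3
      vertex 0.0 15.3 20.3
      vertex 0.0 0.0 0.0
    endloop
  endfacet
  facet normal 1.0000 0.0000 0.0000
    outer loop
      vertex 12.8 0.0 0.0
      vertex 12.8 15.3 0.0
      vertex 12.8 15.3 20.3
    endloop
  endfacet
  facet normal 1.0000 0.0000 0.0000
    outer loop
      vertex 12.8 0.0 0.0
      vertex 12.8 15.3 20.3
      vertex 12.8 0.0 20.3
    endloop
  endfacet
endsolid part

The G0 Z moves step by Δz≈2.5 mm. Every layer's G1 loop is the same polygon, so the solid is a straight extrusion of it from z=0 to z≈20.3. Closing with flat bottom and top caps and triangulating gives 12 facets — a rectangular box, roughly 12.8 × 15.3 mm footprint and 20.3 mm tall.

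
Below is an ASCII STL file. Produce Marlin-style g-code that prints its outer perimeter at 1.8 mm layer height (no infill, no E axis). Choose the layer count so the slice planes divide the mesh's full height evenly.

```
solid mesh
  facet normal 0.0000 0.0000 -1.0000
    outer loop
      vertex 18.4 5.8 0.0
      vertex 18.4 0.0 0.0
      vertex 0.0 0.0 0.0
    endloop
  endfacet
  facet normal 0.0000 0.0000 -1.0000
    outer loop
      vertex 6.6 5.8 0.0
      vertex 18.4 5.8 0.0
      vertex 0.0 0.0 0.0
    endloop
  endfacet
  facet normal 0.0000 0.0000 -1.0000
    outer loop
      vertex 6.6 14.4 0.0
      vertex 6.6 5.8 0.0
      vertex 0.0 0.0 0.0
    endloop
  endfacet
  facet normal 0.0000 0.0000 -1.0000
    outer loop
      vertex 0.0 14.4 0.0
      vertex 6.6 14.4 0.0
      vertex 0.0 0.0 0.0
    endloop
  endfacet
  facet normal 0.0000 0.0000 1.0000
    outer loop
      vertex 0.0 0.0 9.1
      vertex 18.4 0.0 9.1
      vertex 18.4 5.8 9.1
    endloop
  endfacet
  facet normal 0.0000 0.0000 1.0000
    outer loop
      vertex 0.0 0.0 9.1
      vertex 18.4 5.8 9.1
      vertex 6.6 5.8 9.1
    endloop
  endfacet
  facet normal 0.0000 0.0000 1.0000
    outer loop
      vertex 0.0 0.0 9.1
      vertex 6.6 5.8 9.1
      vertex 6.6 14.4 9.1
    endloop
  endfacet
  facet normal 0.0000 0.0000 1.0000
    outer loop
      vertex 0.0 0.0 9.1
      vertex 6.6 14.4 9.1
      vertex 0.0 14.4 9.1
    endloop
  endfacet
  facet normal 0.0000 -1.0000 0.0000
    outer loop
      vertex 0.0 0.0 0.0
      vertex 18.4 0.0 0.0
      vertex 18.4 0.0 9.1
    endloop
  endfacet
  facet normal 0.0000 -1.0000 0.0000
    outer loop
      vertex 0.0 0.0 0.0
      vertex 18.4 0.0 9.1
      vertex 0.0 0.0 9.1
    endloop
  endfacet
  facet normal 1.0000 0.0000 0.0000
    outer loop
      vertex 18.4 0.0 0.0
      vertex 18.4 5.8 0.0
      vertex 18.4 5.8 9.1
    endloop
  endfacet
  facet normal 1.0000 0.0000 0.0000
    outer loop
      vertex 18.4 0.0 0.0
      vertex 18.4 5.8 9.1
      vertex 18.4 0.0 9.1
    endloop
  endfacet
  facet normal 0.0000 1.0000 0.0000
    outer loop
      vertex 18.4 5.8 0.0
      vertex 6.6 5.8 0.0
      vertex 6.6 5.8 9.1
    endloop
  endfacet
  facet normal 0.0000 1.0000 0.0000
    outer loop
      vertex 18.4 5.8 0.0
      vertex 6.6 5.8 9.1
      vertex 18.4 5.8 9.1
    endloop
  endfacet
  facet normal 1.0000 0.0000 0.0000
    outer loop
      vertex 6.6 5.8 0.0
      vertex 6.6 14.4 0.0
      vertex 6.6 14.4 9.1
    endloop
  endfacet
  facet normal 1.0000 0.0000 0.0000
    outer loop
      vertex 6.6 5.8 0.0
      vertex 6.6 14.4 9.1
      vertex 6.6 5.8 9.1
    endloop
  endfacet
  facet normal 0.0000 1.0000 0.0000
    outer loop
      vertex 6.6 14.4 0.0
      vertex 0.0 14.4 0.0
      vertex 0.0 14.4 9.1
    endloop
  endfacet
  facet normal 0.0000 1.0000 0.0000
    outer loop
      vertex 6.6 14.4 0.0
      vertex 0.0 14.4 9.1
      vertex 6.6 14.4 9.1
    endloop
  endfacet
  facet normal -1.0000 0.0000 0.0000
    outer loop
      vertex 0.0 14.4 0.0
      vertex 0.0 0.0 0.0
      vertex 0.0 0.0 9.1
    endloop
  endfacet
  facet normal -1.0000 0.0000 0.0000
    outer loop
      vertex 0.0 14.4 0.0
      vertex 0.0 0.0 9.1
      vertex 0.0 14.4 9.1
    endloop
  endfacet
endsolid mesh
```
; perimeter-only toolpath
G21 ; units = mm
G90 ; absolute positioning
G28 ; home
; layer 1
G0 Z1.8
G0 X0.0 Y0.0
G1 X18.4 Y0.0
G1 X18.4 Y5.8
G1 X6.6 Y5.8
G1 X6.6 Y14.4
G1 X0.0 Y14.4
G1 X0.0 Y0.0
; layer 2
G0 Z3.6
G0 X0.0 Y0.0
G1 X18.4 Y0.0
G1 X18.4 Y5.8
G1 X6.6 Y5.8
G1 X6.6 Y14.4
G1 X0.0 Y14.4
G1 X0.0 Y0.0
; layer 3
G0 Z5.5
G0 X0.0 Y0.0
G1 X18.4 Y0.0
G1 X18.4 Y5.8
G1 X6.6 Y5.8
G1 X6.6 Y14.4
G1 X0.0 Y14.4
G1 X0.0 Y0.0
; layer 4
G0 Z7.3
G0 X0.0 Y0.0
G1 X18.4 Y0.0
G1 X18.4 Y5.8
G1 X6.6 Y5.8
G1 X6.6 Y14.4
G1 X0.0 Y14.4
G1 X0.0 Y0.0
; layer 5
G0 Z9.1
G0 X0.0 Y0.0
G1 X18.4 Y0.0
G1 X18.4 Y5.8
G1 X6.6 Y5.8
G1 X6.6 Y14.4
G1 X0.0 Y14.4
G1 X0.0 Y0.0
M2 ; end

The solid is an L-shaped prism: outer 18.4 × 14.4 mm, arm thicknesses ≈ 5.8 mm (horizontal) and 6.6 mm (vertical), extruded 9.1 mm in z. Slicing at Δz = 1.8 mm — 5 equal slices spanning the solid's height, so layer i sits at z = i·h/5 — gives 5 non-empty perimeters. Each is a 6-segment closed polygon; G0 lifts to the layer z and rapids to the start vertex, then G1 traces the edges.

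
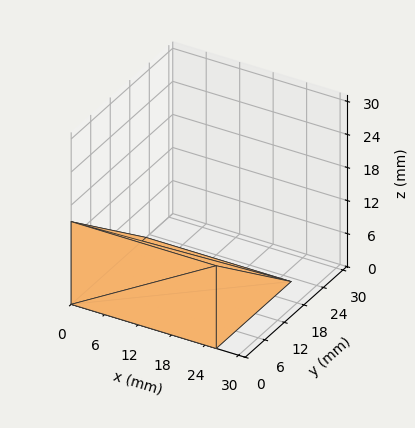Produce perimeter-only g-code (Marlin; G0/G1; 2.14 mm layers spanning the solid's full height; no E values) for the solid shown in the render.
Reading the render: the shape is a wedge (ramp): 26 × 23 mm base, rising to 15 mm along the y=0 edge and sloping linearly to z=0 at y=23 (dimensions read to the nearest mm from the axis ticks). For the g-code, the solid's height is divided into equal slices at the stated Δz and each level perimeter traced with G1 moves after a G0 lift.

; perimeter-only toolpath
G21 ; units = mm
G90 ; absolute positioning
G28 ; home
; layer 1
G0 Z2.14
G0 X0.00 Y0.00
G1 X26.00 Y0.00
G1 X26.00 Y19.71
G1 X0.00 Y19.71
G1 X0.00 Y0.00
; layer 2
G0 Z4.29
G0 X0.00 Y0.00
G1 X26.00 Y0.00
G1 X26.00 Y16.43
G1 X0.00 Y16.43
G1 X0.00 Y0.00
; layer 3
G0 Z6.43
G0 X0.00 Y0.00
G1 X26.00 Y0.00
G1 X26.00 Y13.14
G1 X0.00 Y13.14
G1 X0.00 Y0.00
; layer 4
G0 Z8.57
G0 X0.00 Y0.00
G1 X26.00 Y0.00
G1 X26.00 Y9.86
G1 X0.00 Y9.86
G1 X0.00 Y0.00
; layer 5
G0 Z10.71
G0 X0.00 Y0.00
G1 X26.00 Y0.00
G1 X26.00 Y6.57
G1 X0.00 Y6.57
G1 X0.00 Y0.00
; layer 6
G0 Z12.86
G0 X0.00 Y0.00
G1 X26.00 Y0.00
G1 X26.00 Y3.29
G1 X0.00 Y3.29
G1 X0.00 Y0.00
M2 ; end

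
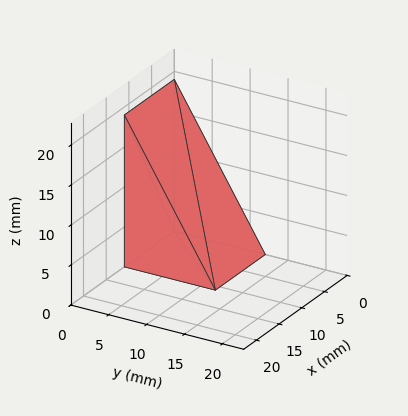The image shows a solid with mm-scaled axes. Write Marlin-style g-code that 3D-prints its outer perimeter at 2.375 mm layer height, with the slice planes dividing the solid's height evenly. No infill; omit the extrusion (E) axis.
Reading the render: the shape is a wedge (ramp): 11 × 12 mm base, rising to 19 mm along the y=0 edge and sloping linearly to z=0 at y=12 (dimensions read to the nearest mm from the axis ticks). For the g-code, the solid's height is divided into equal slices at the stated Δz and each level perimeter traced with G1 moves after a G0 lift.

; perimeter-only toolpath
G21 ; units = mm
G90 ; absolute positioning
G28 ; home
; layer 1
G0 Z2.375
G0 X0.000 Y0.000
G1 X11.000 Y0.000
G1 X11.000 Y10.500
G1 X0.000 Y10.500
G1 X0.000 Y0.000
; layer 2
G0 Z4.750
G0 X0.000 Y0.000
G1 X11.000 Y0.000
G1 X11.000 Y9.000
G1 X0.000 Y9.000
G1 X0.000 Y0.000
; layer 3
G0 Z7.125
G0 X0.000 Y0.000
G1 X11.000 Y0.000
G1 X11.000 Y7.500
G1 X0.000 Y7.500
G1 X0.000 Y0.000
; layer 4
G0 Z9.500
G0 X0.000 Y0.000
G1 X11.000 Y0.000
G1 X11.000 Y6.000
G1 X0.000 Y6.000
G1 X0.000 Y0.000
; layer 5
G0 Z11.875
G0 X0.000 Y0.000
G1 X11.000 Y0.000
G1 X11.000 Y4.500
G1 X0.000 Y4.500
G1 X0.000 Y0.000
; layer 6
G0 Z14.250
G0 X0.000 Y0.000
G1 X11.000 Y0.000
G1 X11.000 Y3.000
G1 X0.000 Y3.000
G1 X0.000 Y0.000
; layer 7
G0 Z16.625
G0 X0.000 Y0.000
G1 X11.000 Y0.000
G1 X11.000 Y1.500
G1 X0.000 Y1.500
G1 X0.000 Y0.000
M2 ; end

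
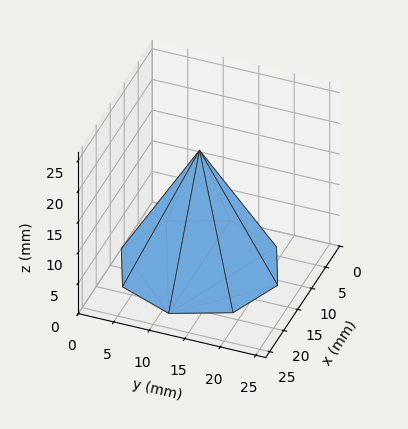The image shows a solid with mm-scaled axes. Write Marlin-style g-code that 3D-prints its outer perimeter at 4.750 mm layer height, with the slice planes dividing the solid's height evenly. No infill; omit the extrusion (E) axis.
Reading the render: the shape is a regular 8-sided pyramid, base circumscribed radius ≈ 11 mm, apex at z ≈ 19 mm (dimensions read to the nearest mm from the axis ticks). For the g-code, the solid's height is divided into equal slices at the stated Δz and each level perimeter traced with G1 moves after a G0 lift.

; perimeter-only toolpath
G21 ; units = mm
G90 ; absolute positioning
G28 ; home
; layer 1
G0 Z4.750
G0 X19.250 Y11.000
G1 X16.834 Y16.834
G1 X11.000 Y19.250
G1 X5.167 Y16.834
G1 X2.750 Y11.000
G1 X5.167 Y5.167
G1 X11.000 Y2.750
G1 X16.834 Y5.167
G1 X19.250 Y11.000
; layer 2
G0 Z9.500
G0 X16.500 Y11.000
G1 X14.889 Y14.889
G1 X11.000 Y16.500
G1 X7.111 Y14.889
G1 X5.500 Y11.000
G1 X7.111 Y7.111
G1 X11.000 Y5.500
G1 X14.889 Y7.111
G1 X16.500 Y11.000
; layer 3
G0 Z14.250
G0 X13.750 Y11.000
G1 X12.944 Y12.944
G1 X11.000 Y13.750
G1 X9.056 Y12.944
G1 X8.250 Y11.000
G1 X9.056 Y9.056
G1 X11.000 Y8.250
G1 X12.944 Y9.056
G1 X13.750 Y11.000
M2 ; end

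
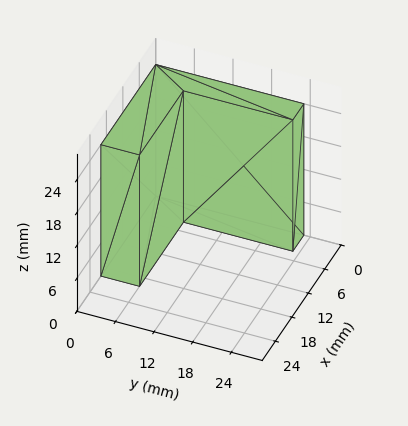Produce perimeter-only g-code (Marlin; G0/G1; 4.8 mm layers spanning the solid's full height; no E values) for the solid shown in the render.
Reading the render: the shape is an L-shaped prism: outer 20 × 23 mm, arm thicknesses ≈ 6 mm (horizontal) and 4 mm (vertical), extruded 24 mm in z (dimensions read to the nearest mm from the axis ticks). For the g-code, the solid's height is divided into equal slices at the stated Δz and each level perimeter traced with G1 moves after a G0 lift.

; perimeter-only toolpath
G21 ; units = mm
G90 ; absolute positioning
G28 ; home
; layer 1
G0 Z4.8
G0 X0.0 Y0.0
G1 X20.0 Y0.0
G1 X20.0 Y6.0
G1 X4.0 Y6.0
G1 X4.0 Y23.0
G1 X0.0 Y23.0
G1 X0.0 Y0.0
; layer 2
G0 Z9.6
G0 X0.0 Y0.0
G1 X20.0 Y0.0
G1 X20.0 Y6.0
G1 X4.0 Y6.0
G1 X4.0 Y23.0
G1 X0.0 Y23.0
G1 X0.0 Y0.0
; layer 3
G0 Z14.4
G0 X0.0 Y0.0
G1 X20.0 Y0.0
G1 X20.0 Y6.0
G1 X4.0 Y6.0
G1 X4.0 Y23.0
G1 X0.0 Y23.0
G1 X0.0 Y0.0
; layer 4
G0 Z19.2
G0 X0.0 Y0.0
G1 X20.0 Y0.0
G1 X20.0 Y6.0
G1 X4.0 Y6.0
G1 X4.0 Y23.0
G1 X0.0 Y23.0
G1 X0.0 Y0.0
; layer 5
G0 Z24.0
G0 X0.0 Y0.0
G1 X20.0 Y0.0
G1 X20.0 Y6.0
G1 X4.0 Y6.0
G1 X4.0 Y23.0
G1 X0.0 Y23.0
G1 X0.0 Y0.0
M2 ; end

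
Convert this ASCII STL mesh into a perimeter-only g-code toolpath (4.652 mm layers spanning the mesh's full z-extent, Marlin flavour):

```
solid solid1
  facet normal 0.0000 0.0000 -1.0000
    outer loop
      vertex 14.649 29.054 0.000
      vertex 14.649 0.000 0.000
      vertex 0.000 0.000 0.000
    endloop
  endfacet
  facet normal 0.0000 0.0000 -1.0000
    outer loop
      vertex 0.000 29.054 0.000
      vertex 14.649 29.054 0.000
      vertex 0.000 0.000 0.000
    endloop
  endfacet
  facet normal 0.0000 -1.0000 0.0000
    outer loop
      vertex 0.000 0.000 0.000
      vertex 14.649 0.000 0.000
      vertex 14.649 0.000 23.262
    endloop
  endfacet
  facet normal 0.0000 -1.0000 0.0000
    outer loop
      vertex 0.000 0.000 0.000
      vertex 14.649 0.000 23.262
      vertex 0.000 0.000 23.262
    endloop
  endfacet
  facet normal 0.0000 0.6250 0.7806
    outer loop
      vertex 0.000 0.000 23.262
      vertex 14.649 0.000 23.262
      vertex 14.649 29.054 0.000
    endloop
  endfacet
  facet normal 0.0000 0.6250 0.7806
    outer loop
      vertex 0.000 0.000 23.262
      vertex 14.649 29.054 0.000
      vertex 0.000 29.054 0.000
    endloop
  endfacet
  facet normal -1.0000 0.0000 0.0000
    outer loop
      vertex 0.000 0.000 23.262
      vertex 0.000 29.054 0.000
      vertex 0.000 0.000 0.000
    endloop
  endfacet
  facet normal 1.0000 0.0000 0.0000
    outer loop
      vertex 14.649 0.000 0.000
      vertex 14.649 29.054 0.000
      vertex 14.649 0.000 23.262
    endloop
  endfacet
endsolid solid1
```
; perimeter-only toolpath
G21 ; units = mm
G90 ; absolute positioning
G28 ; home
; layer 1
G0 Z4.652
G0 X0.000 Y0.000
G1 X14.649 Y0.000
G1 X14.649 Y23.243
G1 X0.000 Y23.243
G1 X0.000 Y0.000
; layer 2
G0 Z9.305
G0 X0.000 Y0.000
G1 X14.649 Y0.000
G1 X14.649 Y17.432
G1 X0.000 Y17.432
G1 X0.000 Y0.000
; layer 3
G0 Z13.957
G0 X0.000 Y0.000
G1 X14.649 Y0.000
G1 X14.649 Y11.622
G1 X0.000 Y11.622
G1 X0.000 Y0.000
; layer 4
G0 Z18.610
G0 X0.000 Y0.000
G1 X14.649 Y0.000
G1 X14.649 Y5.811
G1 X0.000 Y5.811
G1 X0.000 Y0.000
M2 ; end

The solid is a wedge (ramp): 14.6 × 29.1 mm base, rising to 23.3 mm along the y=0 edge and sloping linearly to z=0 at y=29.1. Slicing at Δz = 4.652 mm — 5 equal slices spanning the solid's height, so layer i sits at z = i·h/5 — gives 4 non-empty perimeters. Each is a 4-segment closed polygon; G0 lifts to the layer z and rapids to the start vertex, then G1 traces the edges. The cross-section shrinks linearly with z (the slice at the apex is degenerate and omitted).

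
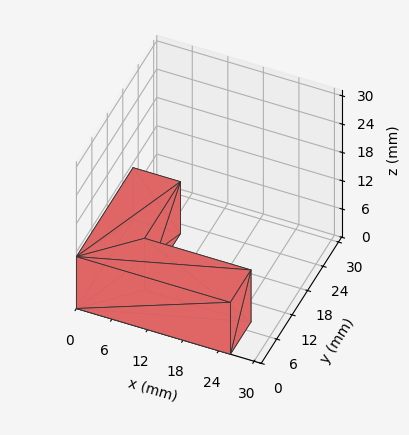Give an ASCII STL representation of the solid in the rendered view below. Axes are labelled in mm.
Reading the render: the shape is an L-shaped prism: outer 26 × 22 mm, arm thicknesses ≈ 8 mm (horizontal) and 8 mm (vertical), extruded 11 mm in z (dimensions read to the nearest mm from the axis ticks). For the STL, each face is triangulated and given an outward normal.

solid part
  facet normal 0.0000 0.0000 -1.0000
    outer loop
      vertex 26.0 8.0 0.0
      vertex 26.0 0.0 0.0
      vertex 0.0 0.0 0.0
    endloop
  endfacet
  facet normal 0.0000 0.0000 -1.0000
    outer loop
      vertex 8.0 8.0 0.0
      vertex 26.0 8.0 0.0
      vertex 0.0 0.0 0.0
    endloop
  endfacet
  facet normal 0.0000 0.0000 -1.0000
    outer loop
      vertex 8.0 22.0 0.0
      vertex 8.0 8.0 0.0
      vertex 0.0 0.0 0.0
    endloop
  endfacet
  facet normal 0.0000 0.0000 -1.0000
    outer loop
      vertex 0.0 22.0 0.0
      vertex 8.0 22.0 0.0
      vertex 0.0 0.0 0.0
    endloop
  endfacet
  facet normal 0.0000 0.0000 1.0000
    outer loop
      vertex 0.0 0.0 11.0
      vertex 26.0 0.0 11.0
      vertex 26.0 8.0 11.0
    endloop
  endfacet
  facet normal 0.0000 0.0000 1.0000
    outer loop
      vertex 0.0 0.0 11.0
      vertex 26.0 8.0 11.0
      vertex 8.0 8.0 11.0
    endloop
  endfacet
  facet normal 0.0000 0.0000 1.0000
    outer loop
      vertex 0.0 0.0 11.0
      vertex 8.0 8.0 11.0
      vertex 8.0 22.0 11.0
    endloop
  endfacet
  facet normal 0.0000 0.0000 1.0000
    outer loop
      vertex 0.0 0.0 11.0
      vertex 8.0 22.0 11.0
      vertex 0.0 22.0 11.0
    endloop
  endfacet
  facet normal 0.0000 -1.0000 0.0000
    outer loop
      vertex 0.0 0.0 0.0
      vertex 26.0 0.0 0.0
      vertex 26.0 0.0 11.0
    endloop
  endfacet
  facet normal 0.0000 -1.0000 0.0000
    outer loop
      vertex 0.0 0.0 0.0
      vertex 26.0 0.0 11.0
      vertex 0.0 0.0 11.0
    endloop
  endfacet
  facet normal 1.0000 0.0000 0.0000
    outer loop
      vertex 26.0 0.0 0.0
      vertex 26.0 8.0 0.0
      vertex 26.0 8.0 11.0
    endloop
  endfacet
  facet normal 1.0000 0.0000 0.0000
    outer loop
      vertex 26.0 0.0 0.0
      vertex 26.0 8.0 11.0
      vertex 26.0 0.0 11.0
    endloop
  endfacet
  facet normal 0.0000 1.0000 0.0000
    outer loop
      vertex 26.0 8.0 0.0
      vertex 8.0 8.0 0.0
      vertex 8.0 8.0 11.0
    endloop
  endfacet
  facet normal 0.0000 1.0000 0.0000
    outer loop
      vertex 26.0 8.0 0.0
      vertex 8.0 8.0 11.0
      vertex 26.0 8.0 11.0
    endloop
  endfacet
  facet normal 1.0000 0.0000 0.0000
    outer loop
      vertex 8.0 8.0 0.0
      vertex 8.0 22.0 0.0
      vertex 8.0 22.0 11.0
    endloop
  endfacet
  facet normal 1.0000 0.0000 0.0000
    outer loop
      vertex 8.0 8.0 0.0
      vertex 8.0 22.0 11.0
      vertex 8.0 8.0 11.0
    endloop
  endfacet
  facet normal 0.0000 1.0000 0.0000
    outer loop
      vertex 8.0 22.0 0.0
      vertex 0.0 22.0 0.0
      vertex 0.0 22.0 11.0
    endloop
  endfacet
  facet normal 0.0000 1.0000 0.0000
    outer loop
      vertex 8.0 22.0 0.0
      vertex 0.0 22.0 11.0
      vertex 8.0 22.0 11.0
    endloop
  endfacet
  facet normal -1.0000 0.0000 0.0000
    outer loop
      vertex 0.0 22.0 0.0
      vertex 0.0 0.0 0.0
      vertex 0.0 0.0 11.0
    endloop
  endfacet
  facet normal -1.0000 0.0000 0.0000
    outer loop
      vertex 0.0 22.0 0.0
      vertex 0.0 0.0 11.0
      vertex 0.0 22.0 11.0
    endloop
  endfacet
endsolid part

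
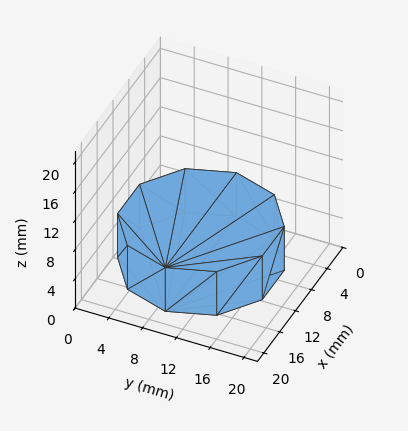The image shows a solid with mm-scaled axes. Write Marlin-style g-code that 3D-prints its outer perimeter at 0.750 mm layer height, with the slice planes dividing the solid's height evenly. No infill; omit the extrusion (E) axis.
Reading the render: the shape is a regular 10-sided prism (a cylinder approximated with 10 flat sides), circumscribed radius ≈ 9 mm, height ≈ 6 mm (dimensions read to the nearest mm from the axis ticks). For the g-code, the solid's height is divided into equal slices at the stated Δz and each level perimeter traced with G1 moves after a G0 lift.

; perimeter-only toolpath
G21 ; units = mm
G90 ; absolute positioning
G28 ; home
; layer 1
G0 Z0.750
G0 X18.000 Y9.000
G1 X16.281 Y14.290
G1 X11.781 Y17.560
G1 X6.219 Y17.560
G1 X1.719 Y14.290
G1 X0.000 Y9.000
G1 X1.719 Y3.710
G1 X6.219 Y0.440
G1 X11.781 Y0.440
G1 X16.281 Y3.710
G1 X18.000 Y9.000
; layer 2
G0 Z1.500
G0 X18.000 Y9.000
G1 X16.281 Y14.290
G1 X11.781 Y17.560
G1 X6.219 Y17.560
G1 X1.719 Y14.290
G1 X0.000 Y9.000
G1 X1.719 Y3.710
G1 X6.219 Y0.440
G1 X11.781 Y0.440
G1 X16.281 Y3.710
G1 X18.000 Y9.000
; layer 3
G0 Z2.250
G0 X18.000 Y9.000
G1 X16.281 Y14.290
G1 X11.781 Y17.560
G1 X6.219 Y17.560
G1 X1.719 Y14.290
G1 X0.000 Y9.000
G1 X1.719 Y3.710
G1 X6.219 Y0.440
G1 X11.781 Y0.440
G1 X16.281 Y3.710
G1 X18.000 Y9.000
; layer 4
G0 Z3.000
G0 X18.000 Y9.000
G1 X16.281 Y14.290
G1 X11.781 Y17.560
G1 X6.219 Y17.560
G1 X1.719 Y14.290
G1 X0.000 Y9.000
G1 X1.719 Y3.710
G1 X6.219 Y0.440
G1 X11.781 Y0.440
G1 X16.281 Y3.710
G1 X18.000 Y9.000
; layer 5
G0 Z3.750
G0 X18.000 Y9.000
G1 X16.281 Y14.290
G1 X11.781 Y17.560
G1 X6.219 Y17.560
G1 X1.719 Y14.290
G1 X0.000 Y9.000
G1 X1.719 Y3.710
G1 X6.219 Y0.440
G1 X11.781 Y0.440
G1 X16.281 Y3.710
G1 X18.000 Y9.000
; layer 6
G0 Z4.500
G0 X18.000 Y9.000
G1 X16.281 Y14.290
G1 X11.781 Y17.560
G1 X6.219 Y17.560
G1 X1.719 Y14.290
G1 X0.000 Y9.000
G1 X1.719 Y3.710
G1 X6.219 Y0.440
G1 X11.781 Y0.440
G1 X16.281 Y3.710
G1 X18.000 Y9.000
; layer 7
G0 Z5.250
G0 X18.000 Y9.000
G1 X16.281 Y14.290
G1 X11.781 Y17.560
G1 X6.219 Y17.560
G1 X1.719 Y14.290
G1 X0.000 Y9.000
G1 X1.719 Y3.710
G1 X6.219 Y0.440
G1 X11.781 Y0.440
G1 X16.281 Y3.710
G1 X18.000 Y9.000
; layer 8
G0 Z6.000
G0 X18.000 Y9.000
G1 X16.281 Y14.290
G1 X11.781 Y17.560
G1 X6.219 Y17.560
G1 X1.719 Y14.290
G1 X0.000 Y9.000
G1 X1.719 Y3.710
G1 X6.219 Y0.440
G1 X11.781 Y0.440
G1 X16.281 Y3.710
G1 X18.000 Y9.000
M2 ; end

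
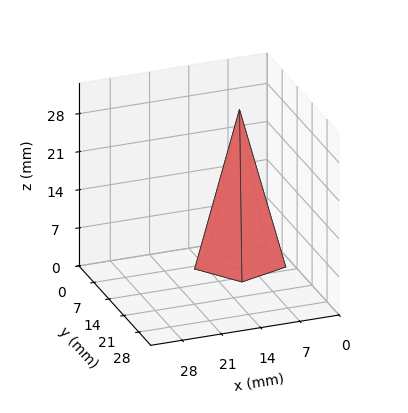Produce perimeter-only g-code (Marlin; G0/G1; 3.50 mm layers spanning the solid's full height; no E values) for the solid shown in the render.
Reading the render: the shape is a regular 5-sided pyramid, base circumscribed radius ≈ 8 mm, apex at z ≈ 28 mm (dimensions read to the nearest mm from the axis ticks). For the g-code, the solid's height is divided into equal slices at the stated Δz and each level perimeter traced with G1 moves after a G0 lift.

; perimeter-only toolpath
G21 ; units = mm
G90 ; absolute positioning
G28 ; home
; layer 1
G0 Z3.50
G0 X15.00 Y8.00
G1 X10.16 Y14.66
G1 X2.34 Y12.11
G1 X2.34 Y3.89
G1 X10.16 Y1.34
G1 X15.00 Y8.00
; layer 2
G0 Z7.00
G0 X14.00 Y8.00
G1 X9.85 Y13.71
G1 X3.15 Y11.52
G1 X3.15 Y4.47
G1 X9.85 Y2.29
G1 X14.00 Y8.00
; layer 3
G0 Z10.50
G0 X13.00 Y8.00
G1 X9.54 Y12.76
G1 X3.96 Y10.94
G1 X3.96 Y5.06
G1 X9.54 Y3.24
G1 X13.00 Y8.00
; layer 4
G0 Z14.00
G0 X12.00 Y8.00
G1 X9.23 Y11.80
G1 X4.76 Y10.35
G1 X4.76 Y5.65
G1 X9.23 Y4.20
G1 X12.00 Y8.00
; layer 5
G0 Z17.50
G0 X11.00 Y8.00
G1 X8.93 Y10.85
G1 X5.57 Y9.76
G1 X5.57 Y6.24
G1 X8.93 Y5.15
G1 X11.00 Y8.00
; layer 6
G0 Z21.00
G0 X10.00 Y8.00
G1 X8.62 Y9.90
G1 X6.38 Y9.18
G1 X6.38 Y6.83
G1 X8.62 Y6.10
G1 X10.00 Y8.00
; layer 7
G0 Z24.50
G0 X9.00 Y8.00
G1 X8.31 Y8.95
G1 X7.19 Y8.59
G1 X7.19 Y7.41
G1 X8.31 Y7.05
G1 X9.00 Y8.00
M2 ; end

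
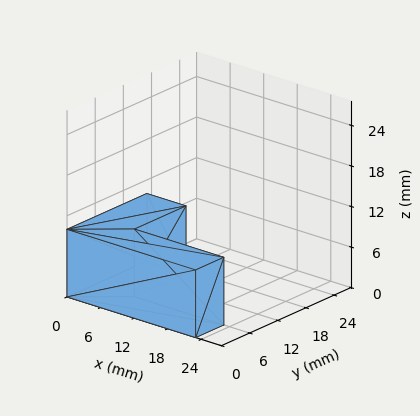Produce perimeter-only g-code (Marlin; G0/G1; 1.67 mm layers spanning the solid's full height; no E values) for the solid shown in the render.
Reading the render: the shape is an L-shaped prism: outer 23 × 17 mm, arm thicknesses ≈ 6 mm (horizontal) and 7 mm (vertical), extruded 10 mm in z (dimensions read to the nearest mm from the axis ticks). For the g-code, the solid's height is divided into equal slices at the stated Δz and each level perimeter traced with G1 moves after a G0 lift.

; perimeter-only toolpath
G21 ; units = mm
G90 ; absolute positioning
G28 ; home
; layer 1
G0 Z1.67
G0 X0.00 Y0.00
G1 X23.00 Y0.00
G1 X23.00 Y6.00
G1 X7.00 Y6.00
G1 X7.00 Y17.00
G1 X0.00 Y17.00
G1 X0.00 Y0.00
; layer 2
G0 Z3.33
G0 X0.00 Y0.00
G1 X23.00 Y0.00
G1 X23.00 Y6.00
G1 X7.00 Y6.00
G1 X7.00 Y17.00
G1 X0.00 Y17.00
G1 X0.00 Y0.00
; layer 3
G0 Z5.00
G0 X0.00 Y0.00
G1 X23.00 Y0.00
G1 X23.00 Y6.00
G1 X7.00 Y6.00
G1 X7.00 Y17.00
G1 X0.00 Y17.00
G1 X0.00 Y0.00
; layer 4
G0 Z6.67
G0 X0.00 Y0.00
G1 X23.00 Y0.00
G1 X23.00 Y6.00
G1 X7.00 Y6.00
G1 X7.00 Y17.00
G1 X0.00 Y17.00
G1 X0.00 Y0.00
; layer 5
G0 Z8.33
G0 X0.00 Y0.00
G1 X23.00 Y0.00
G1 X23.00 Y6.00
G1 X7.00 Y6.00
G1 X7.00 Y17.00
G1 X0.00 Y17.00
G1 X0.00 Y0.00
; layer 6
G0 Z10.00
G0 X0.00 Y0.00
G1 X23.00 Y0.00
G1 X23.00 Y6.00
G1 X7.00 Y6.00
G1 X7.00 Y17.00
G1 X0.00 Y17.00
G1 X0.00 Y0.00
M2 ; end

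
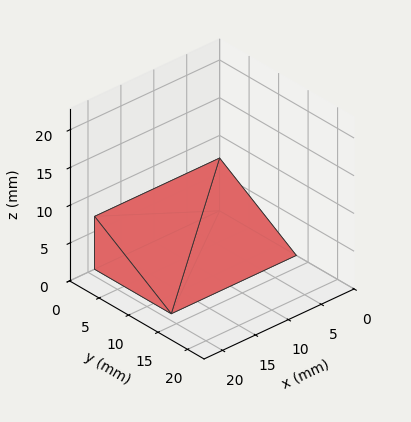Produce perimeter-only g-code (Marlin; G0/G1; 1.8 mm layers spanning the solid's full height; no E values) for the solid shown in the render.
Reading the render: the shape is a wedge (ramp): 19 × 13 mm base, rising to 7 mm along the y=0 edge and sloping linearly to z=0 at y=13 (dimensions read to the nearest mm from the axis ticks). For the g-code, the solid's height is divided into equal slices at the stated Δz and each level perimeter traced with G1 moves after a G0 lift.

; perimeter-only toolpath
G21 ; units = mm
G90 ; absolute positioning
G28 ; home
; layer 1
G0 Z1.8
G0 X0.0 Y0.0
G1 X19.0 Y0.0
G1 X19.0 Y9.8
G1 X0.0 Y9.8
G1 X0.0 Y0.0
; layer 2
G0 Z3.5
G0 X0.0 Y0.0
G1 X19.0 Y0.0
G1 X19.0 Y6.5
G1 X0.0 Y6.5
G1 X0.0 Y0.0
; layer 3
G0 Z5.2
G0 X0.0 Y0.0
G1 X19.0 Y0.0
G1 X19.0 Y3.2
G1 X0.0 Y3.2
G1 X0.0 Y0.0
M2 ; end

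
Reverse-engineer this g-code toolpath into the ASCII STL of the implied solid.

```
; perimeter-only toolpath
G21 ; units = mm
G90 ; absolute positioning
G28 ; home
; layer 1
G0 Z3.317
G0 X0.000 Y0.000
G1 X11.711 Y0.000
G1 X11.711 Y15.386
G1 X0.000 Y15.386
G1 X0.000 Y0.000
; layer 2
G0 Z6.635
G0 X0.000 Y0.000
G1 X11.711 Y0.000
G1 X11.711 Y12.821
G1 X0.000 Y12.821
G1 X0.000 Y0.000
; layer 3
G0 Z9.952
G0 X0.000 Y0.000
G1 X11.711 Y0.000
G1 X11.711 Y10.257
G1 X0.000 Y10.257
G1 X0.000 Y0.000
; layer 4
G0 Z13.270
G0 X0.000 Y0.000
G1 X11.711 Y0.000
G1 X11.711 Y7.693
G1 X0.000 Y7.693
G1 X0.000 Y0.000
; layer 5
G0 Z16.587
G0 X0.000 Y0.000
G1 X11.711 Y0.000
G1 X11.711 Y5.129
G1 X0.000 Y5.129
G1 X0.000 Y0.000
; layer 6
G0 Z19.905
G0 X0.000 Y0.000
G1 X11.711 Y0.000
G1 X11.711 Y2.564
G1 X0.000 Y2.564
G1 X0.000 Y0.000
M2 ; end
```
solid part
  facet normal 0.0000 0.0000 -1.0000
    outer loop
      vertex 11.711 17.950 0.000
      vertex 11.711 0.000 0.000
      vertex 0.000 0.000 0.000
    endloop
  endfacet
  facet normal 0.0000 0.0000 -1.0000
    outer loop
      vertex 0.000 17.950 0.000
      vertex 11.711 17.950 0.000
      vertex 0.000 0.000 0.000
    endloop
  endfacet
  facet normal 0.0000 -1.0000 0.0000
    outer loop
      vertex 0.000 0.000 0.000
      vertex 11.711 0.000 0.000
      vertex 11.711 0.000 23.222
    endloop
  endfacet
  facet normal 0.0000 -1.0000 0.0000
    outer loop
      vertex 0.000 0.000 0.000
      vertex 11.711 0.000 23.222
      vertex 0.000 0.000 23.222
    endloop
  endfacet
  facet normal 0.0000 0.7912 0.6116
    outer loop
      vertex 0.000 0.000 23.222
      vertex 11.711 0.000 23.222
      vertex 11.711 17.950 0.000
    endloop
  endfacet
  facet normal 0.0000 0.7912 0.6116
    outer loop
      vertex 0.000 0.000 23.222
      vertex 11.711 17.950 0.000
      vertex 0.000 17.950 0.000
    endloop
  endfacet
  facet normal -1.0000 0.0000 0.0000
    outer loop
      vertex 0.000 0.000 23.222
      vertex 0.000 17.950 0.000
      vertex 0.000 0.000 0.000
    endloop
  endfacet
  facet normal 1.0000 0.0000 0.0000
    outer loop
      vertex 11.711 0.000 0.000
      vertex 11.711 17.950 0.000
      vertex 11.711 0.000 23.222
    endloop
  endfacet
endsolid part

The G0 Z moves step by Δz≈3.317 mm. The G1 loops shrink linearly with z, so the solid tapers from its base footprint up to z≈23.2. Closing with a flat bottom cap and the tapered top and triangulating gives 8 facets — a wedge (ramp): 11.7 × 17.9 mm base, rising to 23.2 mm along the y=0 edge and sloping linearly to z=0 at y=17.9.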